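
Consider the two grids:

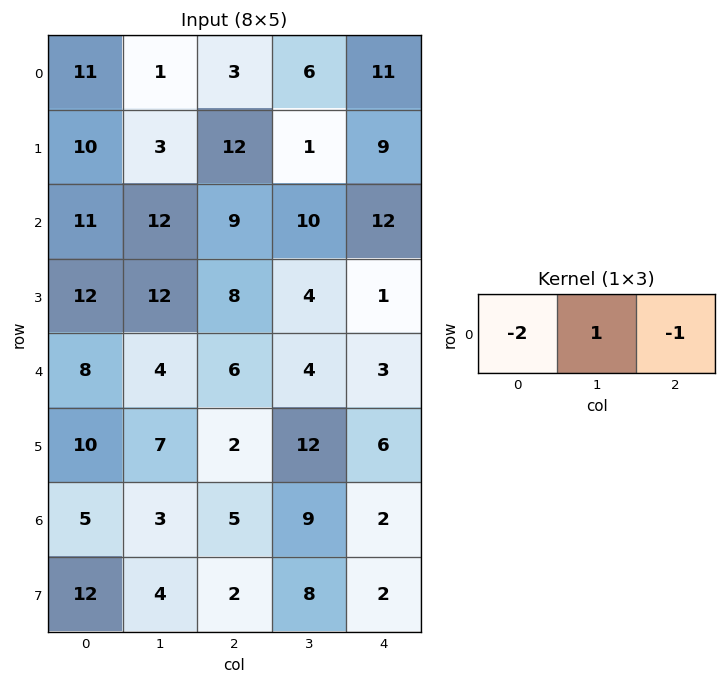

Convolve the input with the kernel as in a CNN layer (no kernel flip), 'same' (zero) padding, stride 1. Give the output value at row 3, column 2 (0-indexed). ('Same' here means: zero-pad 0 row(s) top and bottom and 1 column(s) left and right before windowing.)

The receptive field on the zero-padded input at this output position is [12 8 4]. Elementwise product with the kernel and sum: 12·-2 + 8·1 + 4·-1.

-20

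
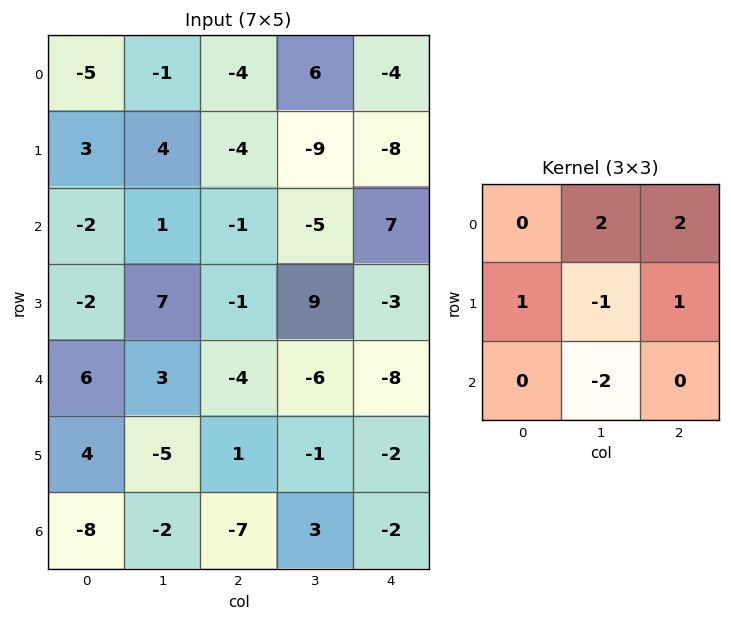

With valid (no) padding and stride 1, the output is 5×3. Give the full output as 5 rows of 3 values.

Output[0,0]: The receptive field on the input at this output position is [-5 -1 -4 / 3 4 -4 / -2 1 -1]. Elementwise product with the kernel and sum: -1·2 + -4·2 + 3·1 + 4·-1 + -4·1 + 1·-2.

-17 5 11
-18 -27 -41
-16 13 3
21 15 8
12 -13 -34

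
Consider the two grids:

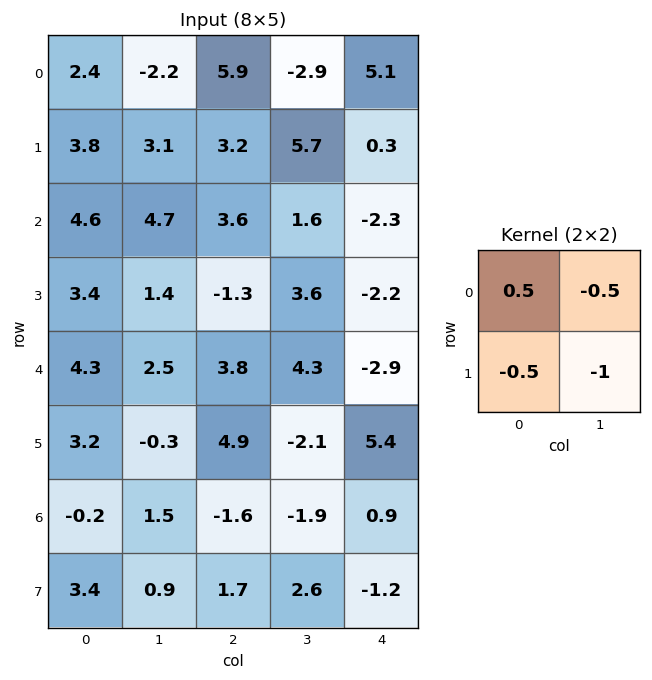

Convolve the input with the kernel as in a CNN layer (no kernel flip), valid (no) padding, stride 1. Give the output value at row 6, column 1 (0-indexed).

-0.6

The receptive field on the input at this output position is [1.5 -1.6 / 0.9 1.7]. Elementwise product with the kernel and sum: 1.5·0.5 + -1.6·-0.5 + 0.9·-0.5 + 1.7·-1.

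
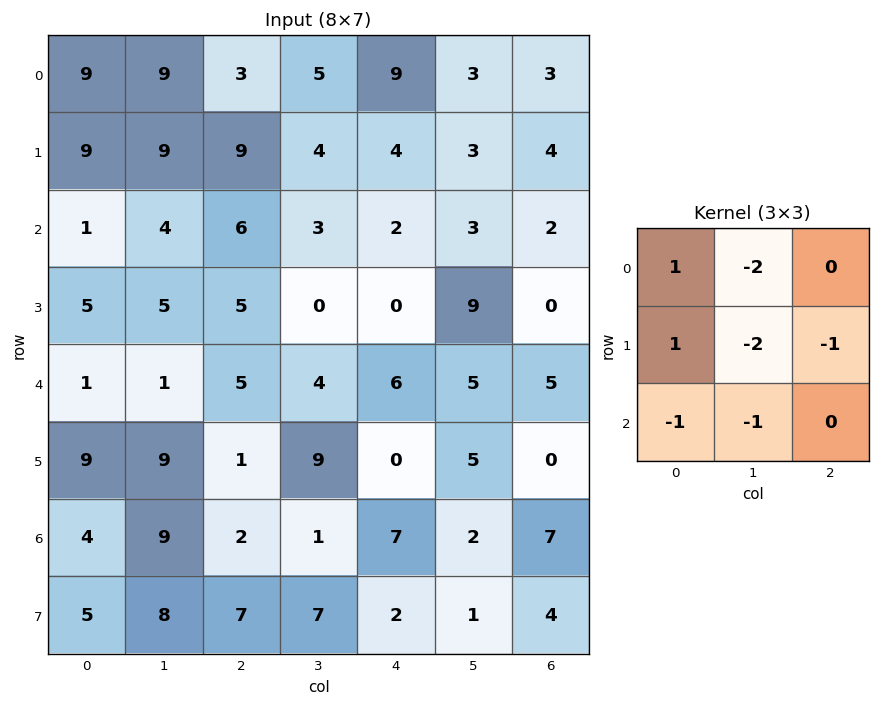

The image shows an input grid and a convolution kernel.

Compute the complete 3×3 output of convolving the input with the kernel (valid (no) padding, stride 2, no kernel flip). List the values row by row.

Output[0,0]: The receptive field on the input at this output position is [9 9 3 / 9 9 9 / 1 4 6]. Elementwise product with the kernel and sum: 9·1 + 9·-2 + 9·1 + 9·-2 + 9·-1 + 1·-1 + 4·-1.

-32 -19 -8
-19 -4 -33
-24 -23 -23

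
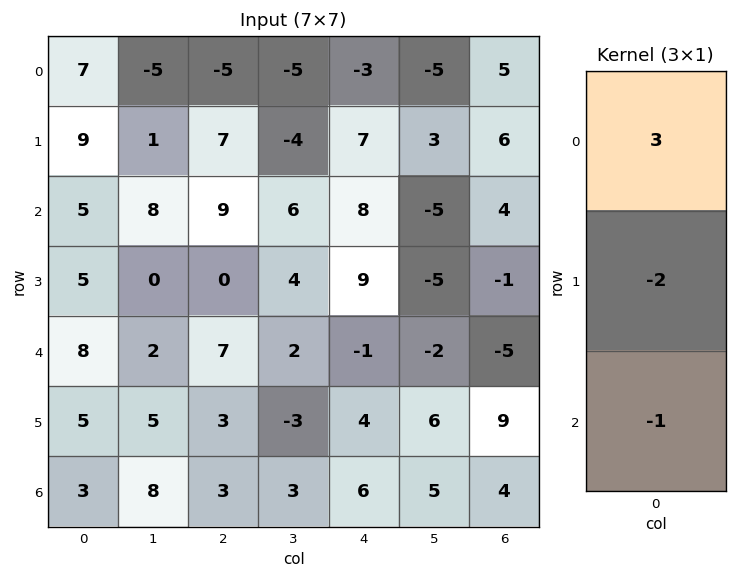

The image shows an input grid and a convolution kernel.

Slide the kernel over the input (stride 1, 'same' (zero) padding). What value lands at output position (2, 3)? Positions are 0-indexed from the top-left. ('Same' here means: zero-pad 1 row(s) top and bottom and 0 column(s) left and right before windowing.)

The receptive field on the zero-padded input at this output position is [-4 / 6 / 4]. Elementwise product with the kernel and sum: -4·3 + 6·-2 + 4·-1.

-28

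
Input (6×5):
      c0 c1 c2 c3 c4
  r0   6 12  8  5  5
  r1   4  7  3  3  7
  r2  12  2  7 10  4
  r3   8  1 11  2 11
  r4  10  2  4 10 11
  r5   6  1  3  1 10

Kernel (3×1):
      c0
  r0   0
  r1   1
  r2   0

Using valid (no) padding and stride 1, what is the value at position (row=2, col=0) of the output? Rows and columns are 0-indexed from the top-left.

8

The receptive field on the input at this output position is [12 / 8 / 10]. Elementwise product with the kernel and sum: 8·1.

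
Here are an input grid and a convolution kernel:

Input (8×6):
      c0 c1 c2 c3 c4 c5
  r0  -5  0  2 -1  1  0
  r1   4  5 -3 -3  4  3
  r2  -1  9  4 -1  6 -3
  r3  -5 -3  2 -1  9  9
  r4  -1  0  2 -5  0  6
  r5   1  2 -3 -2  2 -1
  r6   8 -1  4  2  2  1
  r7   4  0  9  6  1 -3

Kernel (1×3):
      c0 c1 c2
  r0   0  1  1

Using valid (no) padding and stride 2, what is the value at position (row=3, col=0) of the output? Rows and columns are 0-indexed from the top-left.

3

The receptive field on the input at this output position is [8 -1 4]. Elementwise product with the kernel and sum: -1·1 + 4·1.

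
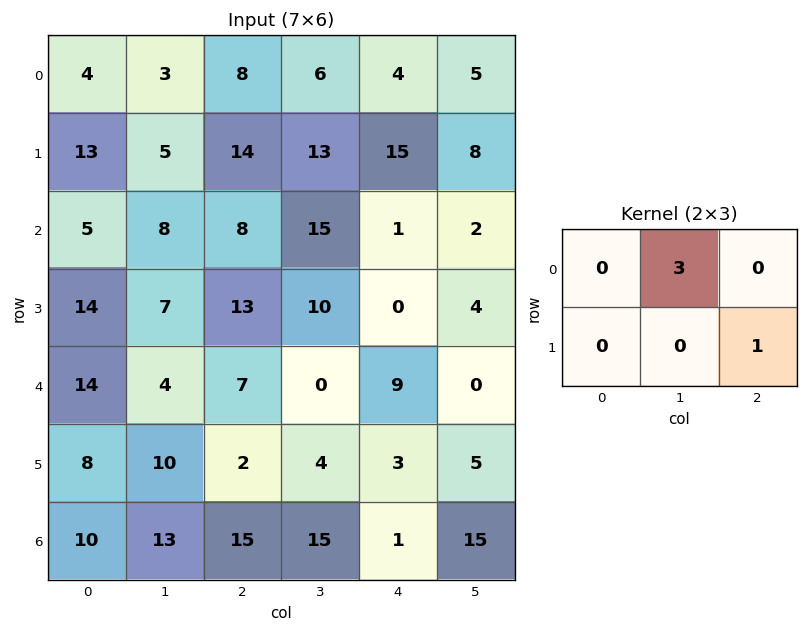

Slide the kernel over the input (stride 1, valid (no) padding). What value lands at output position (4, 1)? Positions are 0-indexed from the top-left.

The receptive field on the input at this output position is [4 7 0 / 10 2 4]. Elementwise product with the kernel and sum: 7·3 + 4·1.

25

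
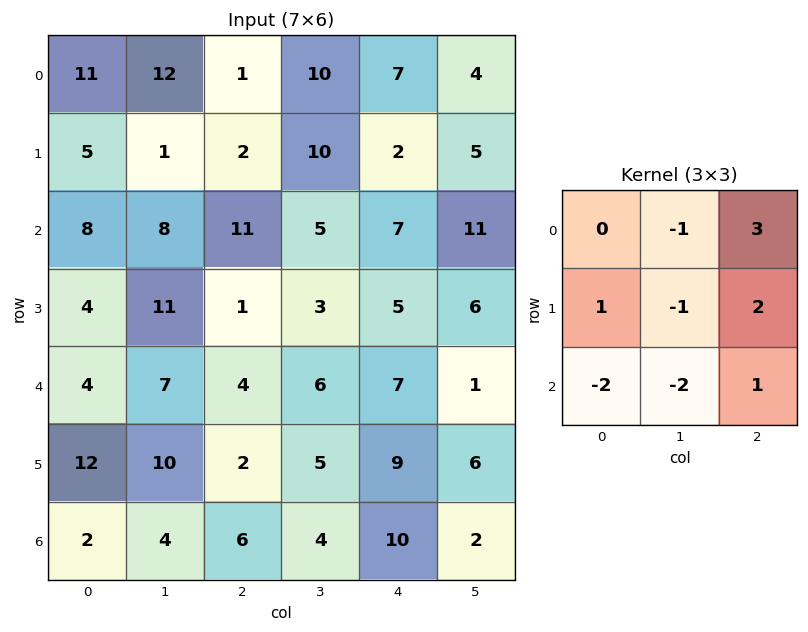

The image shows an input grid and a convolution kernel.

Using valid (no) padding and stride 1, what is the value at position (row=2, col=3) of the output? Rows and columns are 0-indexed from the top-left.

11

The receptive field on the input at this output position is [5 7 11 / 3 5 6 / 6 7 1]. Elementwise product with the kernel and sum: 7·-1 + 11·3 + 3·1 + 5·-1 + 6·2 + 6·-2 + 7·-2 + 1·1.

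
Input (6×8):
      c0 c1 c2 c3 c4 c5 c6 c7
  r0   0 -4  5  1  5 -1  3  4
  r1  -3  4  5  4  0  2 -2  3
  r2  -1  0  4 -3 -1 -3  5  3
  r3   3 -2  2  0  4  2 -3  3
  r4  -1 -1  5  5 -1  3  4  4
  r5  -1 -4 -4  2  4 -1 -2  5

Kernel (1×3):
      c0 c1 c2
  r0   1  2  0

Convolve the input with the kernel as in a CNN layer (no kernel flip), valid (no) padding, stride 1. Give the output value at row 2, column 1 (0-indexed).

The receptive field on the input at this output position is [0 4 -3]. Elementwise product with the kernel and sum: 0·1 + 4·2.

8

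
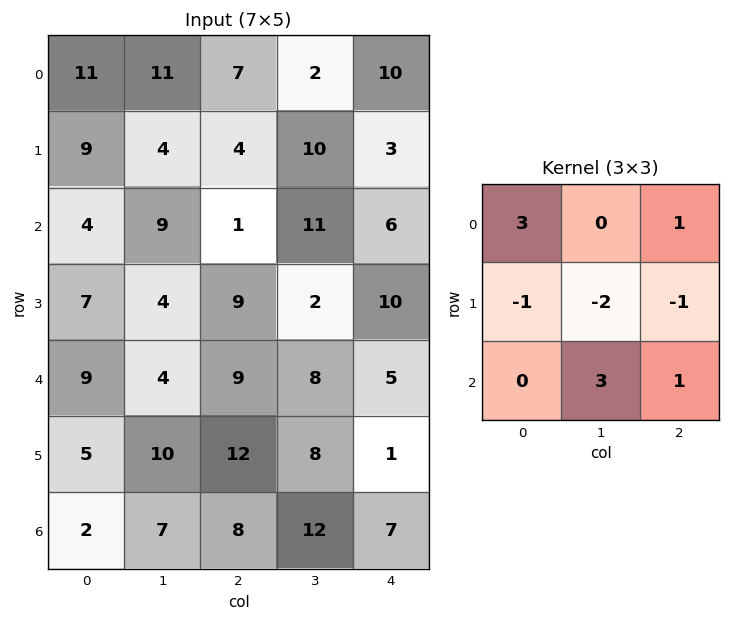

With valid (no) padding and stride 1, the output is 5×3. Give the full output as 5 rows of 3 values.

Output[0,0]: The receptive field on the input at this output position is [11 11 7 / 9 4 4 / 4 9 1]. Elementwise product with the kernel and sum: 11·3 + 7·1 + 9·-1 + 4·-2 + 4·-1 + 9·3 + 1·1.
Output[0,1]: The receptive field on the input at this output position is [11 7 2 / 4 4 10 / 9 1 11]. Elementwise product with the kernel and sum: 11·3 + 2·1 + 4·-1 + 4·-2 + 10·-1 + 1·3 + 11·1.

47 27 43
29 29 2
10 49 15
46 28 32
28 14 46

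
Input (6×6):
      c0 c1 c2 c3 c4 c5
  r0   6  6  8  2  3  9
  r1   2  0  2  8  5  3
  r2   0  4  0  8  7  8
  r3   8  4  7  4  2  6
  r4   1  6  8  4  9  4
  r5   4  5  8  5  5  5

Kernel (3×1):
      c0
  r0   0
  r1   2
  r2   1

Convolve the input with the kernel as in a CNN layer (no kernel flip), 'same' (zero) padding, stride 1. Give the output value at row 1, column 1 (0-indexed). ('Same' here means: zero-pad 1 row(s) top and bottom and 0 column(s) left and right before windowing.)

The receptive field on the zero-padded input at this output position is [6 / 0 / 4]. Elementwise product with the kernel and sum: 0·2 + 4·1.

4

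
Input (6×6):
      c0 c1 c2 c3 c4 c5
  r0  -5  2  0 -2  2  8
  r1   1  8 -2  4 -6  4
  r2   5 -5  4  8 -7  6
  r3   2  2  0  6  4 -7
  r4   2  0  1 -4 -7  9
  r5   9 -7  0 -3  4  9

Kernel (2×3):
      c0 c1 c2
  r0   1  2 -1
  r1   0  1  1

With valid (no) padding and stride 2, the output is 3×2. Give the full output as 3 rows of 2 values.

5 -8
-7 37
-6 1

Output[0,0]: The receptive field on the input at this output position is [-5 2 0 / 1 8 -2]. Elementwise product with the kernel and sum: -5·1 + 2·2 + 0·-1 + 8·1 + -2·1.
Output[0,1]: The receptive field on the input at this output position is [0 -2 2 / -2 4 -6]. Elementwise product with the kernel and sum: 0·1 + -2·2 + 2·-1 + 4·1 + -6·1.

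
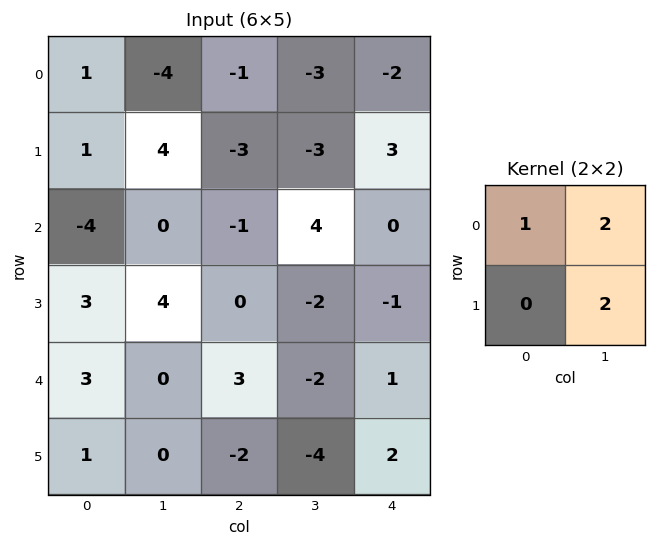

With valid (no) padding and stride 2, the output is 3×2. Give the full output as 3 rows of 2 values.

1 -13
4 3
3 -9

Output[0,0]: The receptive field on the input at this output position is [1 -4 / 1 4]. Elementwise product with the kernel and sum: 1·1 + -4·2 + 4·2.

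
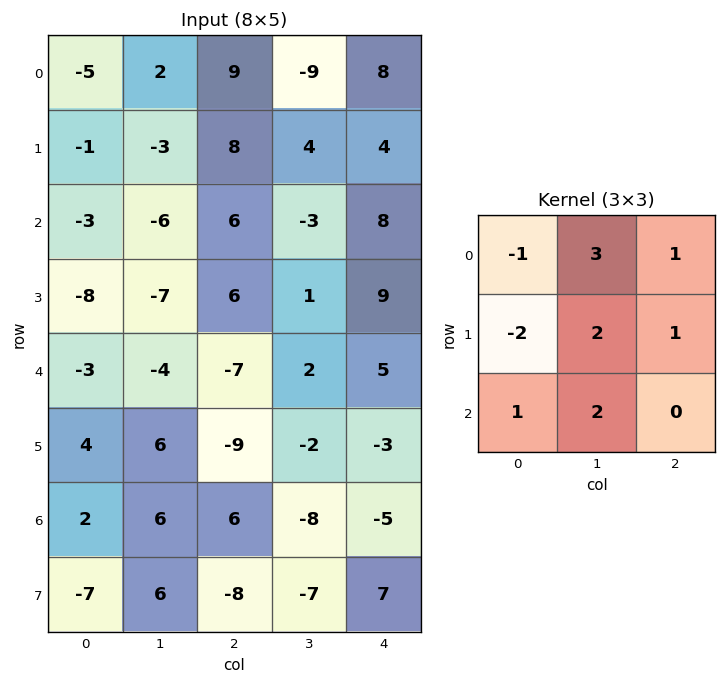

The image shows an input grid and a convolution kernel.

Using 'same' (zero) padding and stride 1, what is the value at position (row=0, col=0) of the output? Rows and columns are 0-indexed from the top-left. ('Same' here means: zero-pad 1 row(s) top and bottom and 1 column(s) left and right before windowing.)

-10

The receptive field on the zero-padded input at this output position is [0 0 0 / 0 -5 2 / 0 -1 -3]. Elementwise product with the kernel and sum: 0·-1 + 0·3 + 0·1 + 0·-2 + -5·2 + 2·1 + 0·1 + -1·2.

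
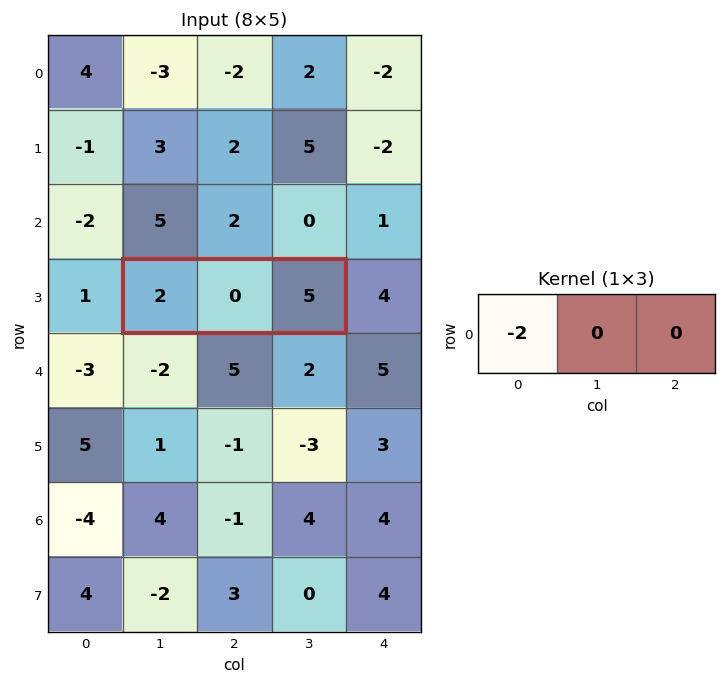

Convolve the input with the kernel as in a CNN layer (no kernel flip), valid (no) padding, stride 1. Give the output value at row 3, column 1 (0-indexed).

The receptive field on the input at this output position is [2 0 5]. Elementwise product with the kernel and sum: 2·-2.

-4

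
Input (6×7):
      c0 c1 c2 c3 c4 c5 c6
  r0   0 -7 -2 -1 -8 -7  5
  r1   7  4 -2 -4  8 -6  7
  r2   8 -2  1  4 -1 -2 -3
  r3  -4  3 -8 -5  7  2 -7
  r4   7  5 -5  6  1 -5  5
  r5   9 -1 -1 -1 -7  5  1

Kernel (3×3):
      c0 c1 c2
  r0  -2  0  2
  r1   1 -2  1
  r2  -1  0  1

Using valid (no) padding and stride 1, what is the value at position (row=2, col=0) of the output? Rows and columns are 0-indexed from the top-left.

The receptive field on the input at this output position is [8 -2 1 / -4 3 -8 / 7 5 -5]. Elementwise product with the kernel and sum: 8·-2 + 1·2 + -4·1 + 3·-2 + -8·1 + 7·-1 + -5·1.

-44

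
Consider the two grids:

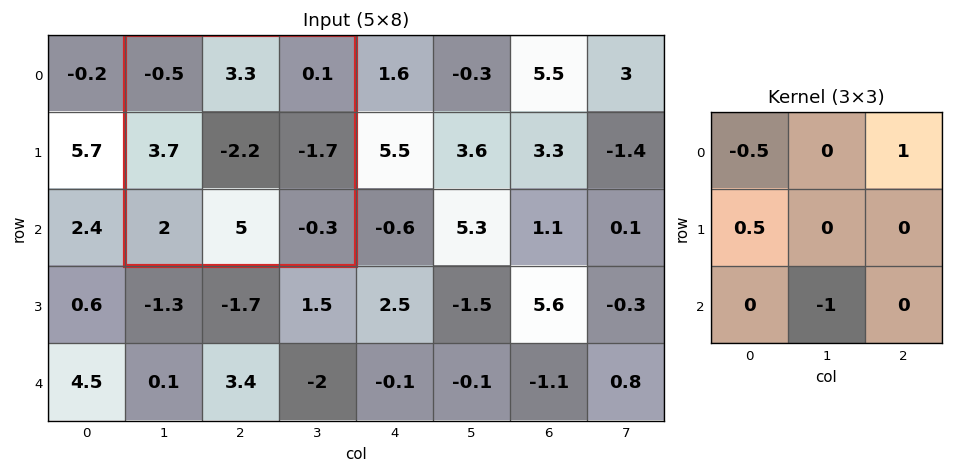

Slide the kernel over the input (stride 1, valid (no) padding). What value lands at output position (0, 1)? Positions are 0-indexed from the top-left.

-2.8

The receptive field on the input at this output position is [-0.5 3.3 0.1 / 3.7 -2.2 -1.7 / 2 5 -0.3]. Elementwise product with the kernel and sum: -0.5·-0.5 + 0.1·1 + 3.7·0.5 + 5·-1.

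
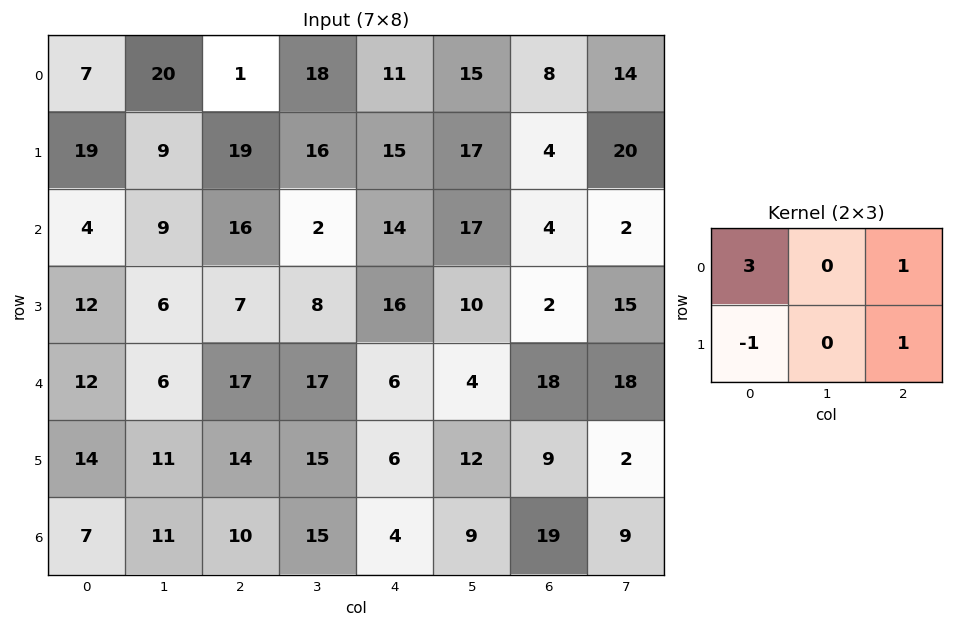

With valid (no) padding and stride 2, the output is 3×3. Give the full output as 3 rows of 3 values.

22 10 30
23 71 32
53 49 39

Output[0,0]: The receptive field on the input at this output position is [7 20 1 / 19 9 19]. Elementwise product with the kernel and sum: 7·3 + 1·1 + 19·-1 + 19·1.
Output[0,1]: The receptive field on the input at this output position is [1 18 11 / 19 16 15]. Elementwise product with the kernel and sum: 1·3 + 11·1 + 19·-1 + 15·1.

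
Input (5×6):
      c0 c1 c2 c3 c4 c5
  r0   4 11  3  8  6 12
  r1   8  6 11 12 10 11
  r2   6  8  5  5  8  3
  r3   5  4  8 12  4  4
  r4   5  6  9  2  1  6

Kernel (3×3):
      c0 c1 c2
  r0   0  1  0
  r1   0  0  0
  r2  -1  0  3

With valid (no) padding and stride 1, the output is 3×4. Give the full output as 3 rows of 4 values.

Output[0,0]: The receptive field on the input at this output position is [4 11 3 / 8 6 11 / 6 8 5]. Elementwise product with the kernel and sum: 11·1 + 6·-1 + 5·3.
Output[0,1]: The receptive field on the input at this output position is [11 3 8 / 6 11 12 / 8 5 5]. Elementwise product with the kernel and sum: 3·1 + 8·-1 + 5·3.

20 10 27 10
25 43 16 10
30 5 -1 24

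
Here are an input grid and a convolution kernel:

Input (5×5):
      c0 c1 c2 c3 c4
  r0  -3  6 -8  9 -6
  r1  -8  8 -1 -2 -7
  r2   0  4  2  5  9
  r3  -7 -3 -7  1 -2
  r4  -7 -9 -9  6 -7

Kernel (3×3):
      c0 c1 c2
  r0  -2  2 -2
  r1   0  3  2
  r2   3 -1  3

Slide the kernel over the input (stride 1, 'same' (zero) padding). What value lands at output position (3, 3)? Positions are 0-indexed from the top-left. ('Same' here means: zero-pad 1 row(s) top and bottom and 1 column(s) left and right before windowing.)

-67

The receptive field on the zero-padded input at this output position is [2 5 9 / -7 1 -2 / -9 6 -7]. Elementwise product with the kernel and sum: 2·-2 + 5·2 + 9·-2 + 1·3 + -2·2 + -9·3 + 6·-1 + -7·3.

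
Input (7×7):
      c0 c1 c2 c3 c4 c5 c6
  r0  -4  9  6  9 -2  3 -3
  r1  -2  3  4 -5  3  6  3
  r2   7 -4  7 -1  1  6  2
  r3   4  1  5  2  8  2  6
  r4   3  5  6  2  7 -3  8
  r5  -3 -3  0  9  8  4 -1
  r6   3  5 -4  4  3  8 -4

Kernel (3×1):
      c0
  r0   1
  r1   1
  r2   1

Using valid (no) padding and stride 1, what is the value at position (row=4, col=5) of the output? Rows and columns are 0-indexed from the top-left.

9

The receptive field on the input at this output position is [-3 / 4 / 8]. Elementwise product with the kernel and sum: -3·1 + 4·1 + 8·1.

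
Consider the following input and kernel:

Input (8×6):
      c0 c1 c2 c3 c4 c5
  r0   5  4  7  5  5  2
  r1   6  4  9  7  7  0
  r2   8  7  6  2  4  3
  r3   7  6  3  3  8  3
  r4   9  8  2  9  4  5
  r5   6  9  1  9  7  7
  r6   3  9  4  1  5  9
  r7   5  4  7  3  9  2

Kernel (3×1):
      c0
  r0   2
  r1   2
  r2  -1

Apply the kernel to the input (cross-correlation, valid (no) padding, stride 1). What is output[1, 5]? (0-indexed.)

The receptive field on the input at this output position is [0 / 3 / 3]. Elementwise product with the kernel and sum: 0·2 + 3·2 + 3·-1.

3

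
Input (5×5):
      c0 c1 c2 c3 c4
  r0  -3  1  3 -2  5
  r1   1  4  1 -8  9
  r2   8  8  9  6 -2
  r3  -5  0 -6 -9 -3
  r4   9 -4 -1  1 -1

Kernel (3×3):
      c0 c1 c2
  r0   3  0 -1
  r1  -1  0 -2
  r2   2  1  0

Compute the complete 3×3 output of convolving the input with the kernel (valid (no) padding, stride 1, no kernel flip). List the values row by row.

Output[0,0]: The receptive field on the input at this output position is [-3 1 3 / 1 4 1 / 8 8 9]. Elementwise product with the kernel and sum: -3·3 + 3·-1 + 1·-1 + 1·-2 + 8·2 + 8·1.

9 42 9
-34 -6 -32
46 27 40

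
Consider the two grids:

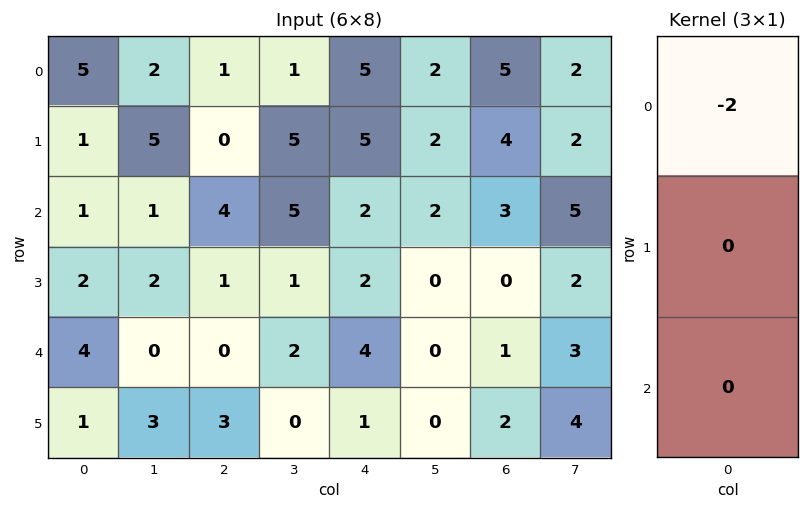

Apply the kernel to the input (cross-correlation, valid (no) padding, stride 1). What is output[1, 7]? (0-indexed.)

-4

The receptive field on the input at this output position is [2 / 5 / 2]. Elementwise product with the kernel and sum: 2·-2.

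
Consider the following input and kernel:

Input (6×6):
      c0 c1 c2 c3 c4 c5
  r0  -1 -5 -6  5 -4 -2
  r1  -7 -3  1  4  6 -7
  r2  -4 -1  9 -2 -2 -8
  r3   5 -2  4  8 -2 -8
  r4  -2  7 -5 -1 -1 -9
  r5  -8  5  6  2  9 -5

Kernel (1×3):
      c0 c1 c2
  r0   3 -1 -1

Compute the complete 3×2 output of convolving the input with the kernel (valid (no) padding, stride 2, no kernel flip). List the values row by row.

Output[0,0]: The receptive field on the input at this output position is [-1 -5 -6]. Elementwise product with the kernel and sum: -1·3 + -5·-1 + -6·-1.

8 -19
-20 31
-8 -13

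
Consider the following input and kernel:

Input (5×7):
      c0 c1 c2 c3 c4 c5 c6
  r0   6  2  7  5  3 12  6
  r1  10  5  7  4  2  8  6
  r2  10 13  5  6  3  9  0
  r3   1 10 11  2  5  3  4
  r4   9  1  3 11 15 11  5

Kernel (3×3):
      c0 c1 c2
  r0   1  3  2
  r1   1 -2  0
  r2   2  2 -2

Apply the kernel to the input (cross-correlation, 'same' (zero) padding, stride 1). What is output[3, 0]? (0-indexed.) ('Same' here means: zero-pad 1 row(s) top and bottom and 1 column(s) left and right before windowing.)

The receptive field on the zero-padded input at this output position is [0 10 13 / 0 1 10 / 0 9 1]. Elementwise product with the kernel and sum: 0·1 + 10·3 + 13·2 + 0·1 + 1·-2 + 0·2 + 9·2 + 1·-2.

70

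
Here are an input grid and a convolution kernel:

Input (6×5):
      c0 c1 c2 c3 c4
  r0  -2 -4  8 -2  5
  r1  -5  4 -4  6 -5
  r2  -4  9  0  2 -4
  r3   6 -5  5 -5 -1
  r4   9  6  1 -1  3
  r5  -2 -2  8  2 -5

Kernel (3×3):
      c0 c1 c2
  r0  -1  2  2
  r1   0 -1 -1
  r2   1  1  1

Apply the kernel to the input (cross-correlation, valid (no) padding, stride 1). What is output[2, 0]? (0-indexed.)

The receptive field on the input at this output position is [-4 9 0 / 6 -5 5 / 9 6 1]. Elementwise product with the kernel and sum: -4·-1 + 9·2 + 0·2 + -5·-1 + 5·-1 + 9·1 + 6·1 + 1·1.

38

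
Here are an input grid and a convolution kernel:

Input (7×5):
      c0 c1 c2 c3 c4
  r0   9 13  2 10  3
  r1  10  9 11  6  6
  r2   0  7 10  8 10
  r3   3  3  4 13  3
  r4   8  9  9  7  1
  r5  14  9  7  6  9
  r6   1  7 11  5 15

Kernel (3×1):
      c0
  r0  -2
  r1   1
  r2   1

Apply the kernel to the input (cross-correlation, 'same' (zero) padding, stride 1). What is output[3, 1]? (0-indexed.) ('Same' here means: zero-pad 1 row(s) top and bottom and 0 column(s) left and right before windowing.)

-2

The receptive field on the zero-padded input at this output position is [7 / 3 / 9]. Elementwise product with the kernel and sum: 7·-2 + 3·1 + 9·1.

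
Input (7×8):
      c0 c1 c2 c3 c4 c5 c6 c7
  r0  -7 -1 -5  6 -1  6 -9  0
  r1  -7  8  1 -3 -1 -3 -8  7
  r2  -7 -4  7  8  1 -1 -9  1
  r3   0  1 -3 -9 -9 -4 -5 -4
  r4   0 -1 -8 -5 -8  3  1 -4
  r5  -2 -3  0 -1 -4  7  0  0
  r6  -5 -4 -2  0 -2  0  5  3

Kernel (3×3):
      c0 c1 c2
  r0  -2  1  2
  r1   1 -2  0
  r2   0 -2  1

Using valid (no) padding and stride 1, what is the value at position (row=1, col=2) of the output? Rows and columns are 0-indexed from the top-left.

-7

The receptive field on the input at this output position is [1 -3 -1 / 7 8 1 / -3 -9 -9]. Elementwise product with the kernel and sum: 1·-2 + -3·1 + -1·2 + 7·1 + 8·-2 + -9·-2 + -9·1.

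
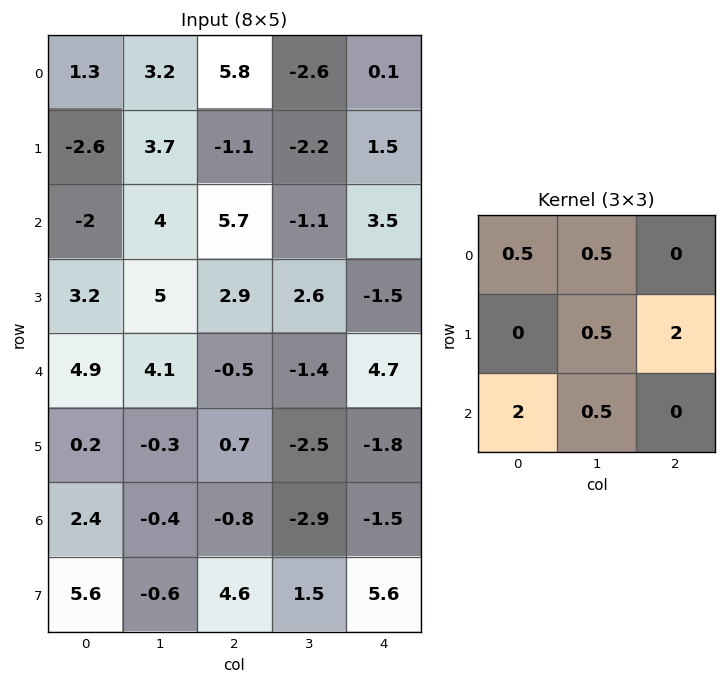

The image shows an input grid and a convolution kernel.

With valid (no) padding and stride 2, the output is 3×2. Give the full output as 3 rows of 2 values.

-0.1 14.35
21.15 -1.1
10.35 -8.85

Output[0,0]: The receptive field on the input at this output position is [1.3 3.2 5.8 / -2.6 3.7 -1.1 / -2 4 5.7]. Elementwise product with the kernel and sum: 1.3·0.5 + 3.2·0.5 + 3.7·0.5 + -1.1·2 + -2·2 + 4·0.5.
Output[0,1]: The receptive field on the input at this output position is [5.8 -2.6 0.1 / -1.1 -2.2 1.5 / 5.7 -1.1 3.5]. Elementwise product with the kernel and sum: 5.8·0.5 + -2.6·0.5 + -2.2·0.5 + 1.5·2 + 5.7·2 + -1.1·0.5.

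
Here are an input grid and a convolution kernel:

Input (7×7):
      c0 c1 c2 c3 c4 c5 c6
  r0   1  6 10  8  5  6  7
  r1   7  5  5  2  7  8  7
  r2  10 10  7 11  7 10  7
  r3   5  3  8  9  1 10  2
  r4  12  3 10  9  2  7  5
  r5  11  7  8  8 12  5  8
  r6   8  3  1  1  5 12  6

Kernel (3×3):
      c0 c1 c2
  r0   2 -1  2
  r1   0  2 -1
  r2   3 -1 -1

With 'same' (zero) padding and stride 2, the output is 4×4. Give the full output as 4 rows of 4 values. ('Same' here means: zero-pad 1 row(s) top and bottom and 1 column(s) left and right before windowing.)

-16 20 -5 31
5 4 33 51
4 32 41 35
16 23 12 14

Output[0,0]: The receptive field on the zero-padded input at this output position is [0 0 0 / 0 1 6 / 0 7 5]. Elementwise product with the kernel and sum: 0·2 + 0·-1 + 0·2 + 1·2 + 6·-1 + 0·3 + 7·-1 + 5·-1.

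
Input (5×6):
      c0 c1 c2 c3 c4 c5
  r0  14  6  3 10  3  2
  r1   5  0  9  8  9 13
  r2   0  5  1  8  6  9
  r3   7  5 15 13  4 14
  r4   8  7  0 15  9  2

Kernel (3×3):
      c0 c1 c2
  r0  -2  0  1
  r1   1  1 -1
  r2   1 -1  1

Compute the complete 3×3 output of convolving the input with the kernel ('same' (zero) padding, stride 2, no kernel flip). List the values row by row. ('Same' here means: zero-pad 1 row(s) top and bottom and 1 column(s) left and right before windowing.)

3 -2 23
-7 9 25
6 -5 10

Output[0,0]: The receptive field on the zero-padded input at this output position is [0 0 0 / 0 14 6 / 0 5 0]. Elementwise product with the kernel and sum: 0·-2 + 0·1 + 0·1 + 14·1 + 6·-1 + 0·1 + 5·-1 + 0·1.
Output[0,1]: The receptive field on the zero-padded input at this output position is [0 0 0 / 6 3 10 / 0 9 8]. Elementwise product with the kernel and sum: 0·-2 + 0·1 + 6·1 + 3·1 + 10·-1 + 0·1 + 9·-1 + 8·1.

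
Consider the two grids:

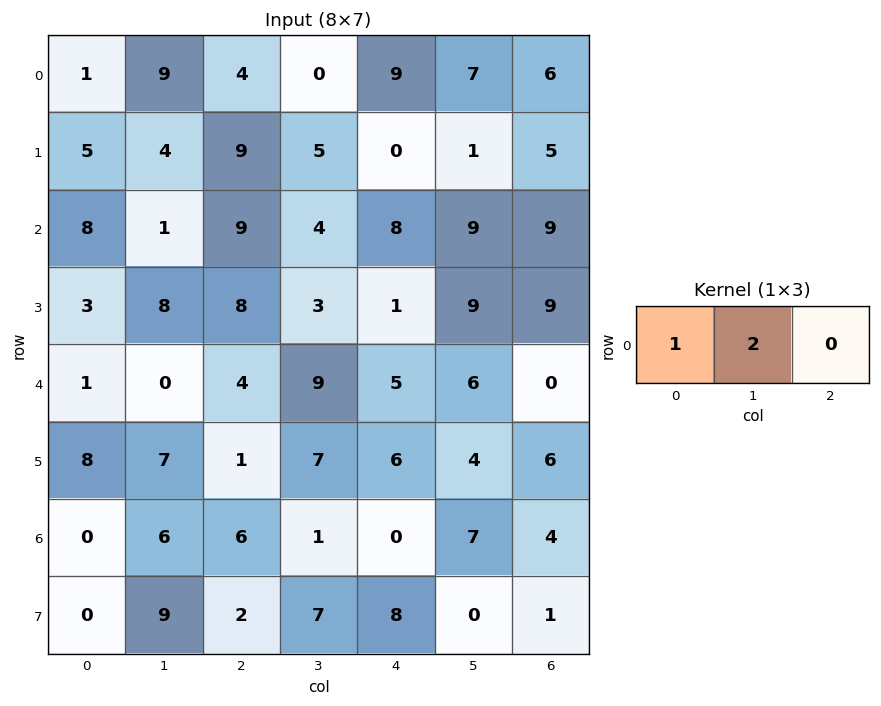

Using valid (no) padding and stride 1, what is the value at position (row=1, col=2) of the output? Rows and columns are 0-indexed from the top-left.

The receptive field on the input at this output position is [9 5 0]. Elementwise product with the kernel and sum: 9·1 + 5·2.

19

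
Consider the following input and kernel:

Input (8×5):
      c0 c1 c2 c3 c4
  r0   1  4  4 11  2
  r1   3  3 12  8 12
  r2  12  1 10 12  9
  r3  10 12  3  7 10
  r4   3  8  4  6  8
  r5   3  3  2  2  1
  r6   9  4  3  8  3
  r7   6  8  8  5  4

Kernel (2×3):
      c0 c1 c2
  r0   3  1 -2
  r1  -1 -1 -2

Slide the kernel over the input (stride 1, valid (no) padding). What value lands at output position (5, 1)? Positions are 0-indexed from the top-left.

The receptive field on the input at this output position is [3 2 2 / 4 3 8]. Elementwise product with the kernel and sum: 3·3 + 2·1 + 2·-2 + 4·-1 + 3·-1 + 8·-2.

-16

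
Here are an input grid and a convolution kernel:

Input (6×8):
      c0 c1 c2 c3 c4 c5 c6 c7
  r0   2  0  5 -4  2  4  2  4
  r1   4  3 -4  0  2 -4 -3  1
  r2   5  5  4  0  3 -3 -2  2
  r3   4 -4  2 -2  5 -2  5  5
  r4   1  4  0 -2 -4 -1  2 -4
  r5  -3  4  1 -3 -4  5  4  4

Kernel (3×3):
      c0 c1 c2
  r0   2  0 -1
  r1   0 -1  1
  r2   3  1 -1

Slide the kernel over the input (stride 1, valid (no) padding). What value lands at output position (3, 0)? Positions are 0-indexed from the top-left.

The receptive field on the input at this output position is [4 -4 2 / 1 4 0 / -3 4 1]. Elementwise product with the kernel and sum: 4·2 + 2·-1 + 4·-1 + 0·1 + -3·3 + 4·1 + 1·-1.

-4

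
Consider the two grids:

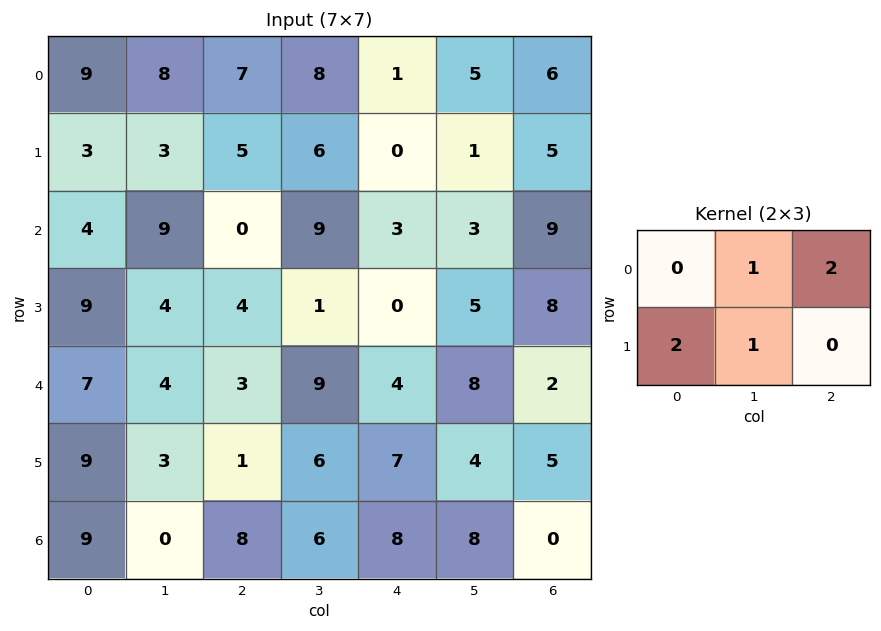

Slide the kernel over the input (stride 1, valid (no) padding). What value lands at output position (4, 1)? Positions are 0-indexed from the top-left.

28

The receptive field on the input at this output position is [4 3 9 / 3 1 6]. Elementwise product with the kernel and sum: 3·1 + 9·2 + 3·2 + 1·1.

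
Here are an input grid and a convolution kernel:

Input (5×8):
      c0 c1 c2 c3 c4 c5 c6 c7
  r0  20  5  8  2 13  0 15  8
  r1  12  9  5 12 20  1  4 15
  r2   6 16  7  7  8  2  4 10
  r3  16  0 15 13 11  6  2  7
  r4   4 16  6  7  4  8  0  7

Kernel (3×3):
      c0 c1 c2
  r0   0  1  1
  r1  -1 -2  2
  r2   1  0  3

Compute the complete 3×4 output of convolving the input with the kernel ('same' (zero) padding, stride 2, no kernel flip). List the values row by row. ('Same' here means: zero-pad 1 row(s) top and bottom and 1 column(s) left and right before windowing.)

Output[0,0]: The receptive field on the zero-padded input at this output position is [0 0 0 / 0 20 5 / 0 12 9]. Elementwise product with the kernel and sum: 0·1 + 0·1 + 0·-1 + 20·-2 + 5·2 + 0·1 + 9·3.

-3 28 -13 32
41 40 33 56
40 14 18 15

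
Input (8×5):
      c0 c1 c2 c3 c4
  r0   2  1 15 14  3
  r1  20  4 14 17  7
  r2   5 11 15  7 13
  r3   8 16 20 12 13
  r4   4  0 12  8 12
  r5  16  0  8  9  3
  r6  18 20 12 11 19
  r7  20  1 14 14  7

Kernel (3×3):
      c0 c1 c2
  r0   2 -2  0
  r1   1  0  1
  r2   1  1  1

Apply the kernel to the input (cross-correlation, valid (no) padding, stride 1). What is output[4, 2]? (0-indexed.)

61

The receptive field on the input at this output position is [12 8 12 / 8 9 3 / 12 11 19]. Elementwise product with the kernel and sum: 12·2 + 8·-2 + 8·1 + 3·1 + 12·1 + 11·1 + 19·1.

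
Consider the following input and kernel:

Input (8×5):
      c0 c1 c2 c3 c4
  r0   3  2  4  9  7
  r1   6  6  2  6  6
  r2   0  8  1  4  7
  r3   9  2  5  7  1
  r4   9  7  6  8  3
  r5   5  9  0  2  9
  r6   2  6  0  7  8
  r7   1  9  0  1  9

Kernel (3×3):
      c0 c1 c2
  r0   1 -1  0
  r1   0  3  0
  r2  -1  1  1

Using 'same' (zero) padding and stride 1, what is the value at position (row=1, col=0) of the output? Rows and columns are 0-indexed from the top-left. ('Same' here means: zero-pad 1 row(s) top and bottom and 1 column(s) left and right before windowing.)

The receptive field on the zero-padded input at this output position is [0 3 2 / 0 6 6 / 0 0 8]. Elementwise product with the kernel and sum: 0·1 + 3·-1 + 6·3 + 0·-1 + 0·1 + 8·1.

23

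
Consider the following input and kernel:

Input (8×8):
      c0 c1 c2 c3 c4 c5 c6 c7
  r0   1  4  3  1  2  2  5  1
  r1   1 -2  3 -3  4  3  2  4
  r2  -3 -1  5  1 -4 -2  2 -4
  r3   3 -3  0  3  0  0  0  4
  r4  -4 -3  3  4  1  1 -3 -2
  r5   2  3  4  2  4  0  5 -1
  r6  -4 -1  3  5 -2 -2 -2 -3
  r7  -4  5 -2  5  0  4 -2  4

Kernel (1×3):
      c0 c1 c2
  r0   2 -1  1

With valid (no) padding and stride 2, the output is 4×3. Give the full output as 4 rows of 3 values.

Output[0,0]: The receptive field on the input at this output position is [1 4 3]. Elementwise product with the kernel and sum: 1·2 + 4·-1 + 3·1.

1 7 7
0 5 -4
-2 3 -2
-4 -1 -4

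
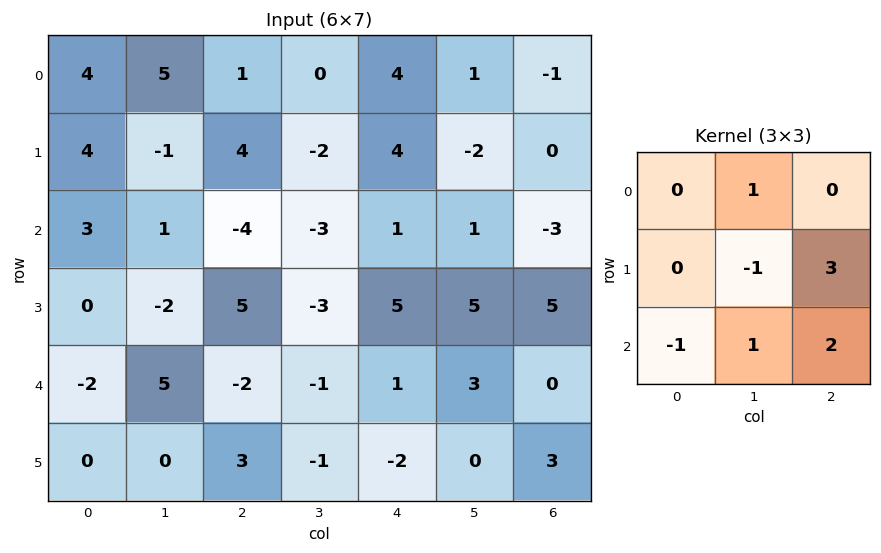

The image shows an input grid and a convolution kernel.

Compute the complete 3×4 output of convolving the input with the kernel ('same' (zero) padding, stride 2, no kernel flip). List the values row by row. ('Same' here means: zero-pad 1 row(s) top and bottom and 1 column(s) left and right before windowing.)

Output[0,0]: The receptive field on the zero-padded input at this output position is [0 0 0 / 0 4 5 / 0 4 -1]. Elementwise product with the kernel and sum: 0·1 + 4·-1 + 5·3 + 0·-1 + 4·1 + -1·2.

13 0 1 3
0 0 24 3
17 5 12 8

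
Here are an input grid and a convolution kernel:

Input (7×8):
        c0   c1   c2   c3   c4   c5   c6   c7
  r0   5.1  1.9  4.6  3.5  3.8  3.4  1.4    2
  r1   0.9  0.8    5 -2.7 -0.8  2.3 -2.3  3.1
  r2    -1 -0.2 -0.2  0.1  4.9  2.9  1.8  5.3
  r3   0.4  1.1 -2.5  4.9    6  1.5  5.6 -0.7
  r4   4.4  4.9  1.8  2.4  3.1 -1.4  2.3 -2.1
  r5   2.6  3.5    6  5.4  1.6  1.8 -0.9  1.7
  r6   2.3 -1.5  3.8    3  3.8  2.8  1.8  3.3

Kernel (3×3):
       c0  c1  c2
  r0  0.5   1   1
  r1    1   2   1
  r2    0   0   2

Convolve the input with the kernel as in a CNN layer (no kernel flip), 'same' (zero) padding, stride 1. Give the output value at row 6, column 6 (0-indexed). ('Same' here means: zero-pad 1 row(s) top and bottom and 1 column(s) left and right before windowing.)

The receptive field on the zero-padded input at this output position is [1.8 -0.9 1.7 / 2.8 1.8 3.3 / 0 0 0]. Elementwise product with the kernel and sum: 1.8·0.5 + -0.9·1 + 1.7·1 + 2.8·1 + 1.8·2 + 3.3·1 + 0·2.

11.4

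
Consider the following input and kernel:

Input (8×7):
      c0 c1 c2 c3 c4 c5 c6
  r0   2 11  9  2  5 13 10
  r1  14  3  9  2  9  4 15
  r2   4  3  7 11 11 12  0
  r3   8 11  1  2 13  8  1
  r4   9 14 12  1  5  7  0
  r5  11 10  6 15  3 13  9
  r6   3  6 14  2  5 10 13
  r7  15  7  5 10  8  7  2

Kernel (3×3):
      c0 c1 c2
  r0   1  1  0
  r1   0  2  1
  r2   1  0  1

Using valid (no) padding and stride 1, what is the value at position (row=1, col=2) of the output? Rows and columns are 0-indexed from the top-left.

The receptive field on the input at this output position is [9 2 9 / 7 11 11 / 1 2 13]. Elementwise product with the kernel and sum: 9·1 + 2·1 + 11·2 + 11·1 + 1·1 + 13·1.

58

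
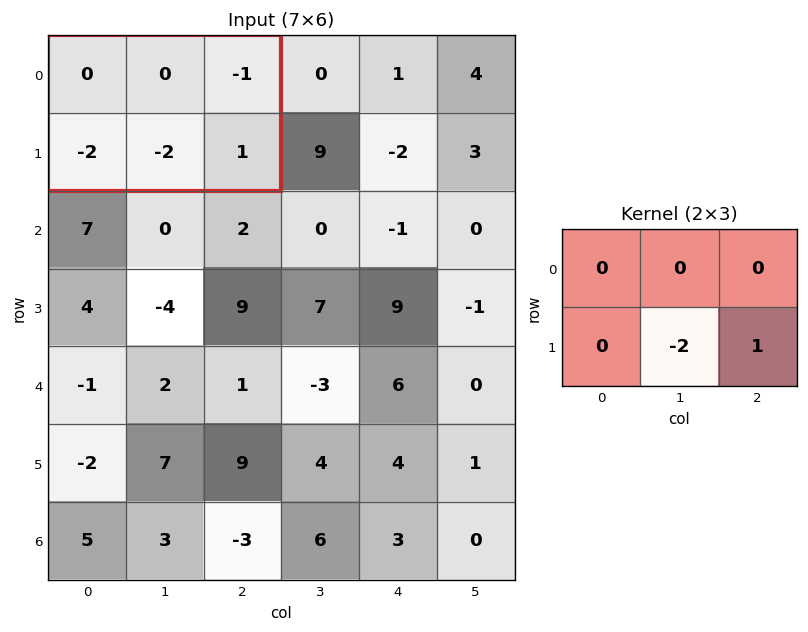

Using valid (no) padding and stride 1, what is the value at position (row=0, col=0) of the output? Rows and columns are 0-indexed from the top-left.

The receptive field on the input at this output position is [0 0 -1 / -2 -2 1]. Elementwise product with the kernel and sum: -2·-2 + 1·1.

5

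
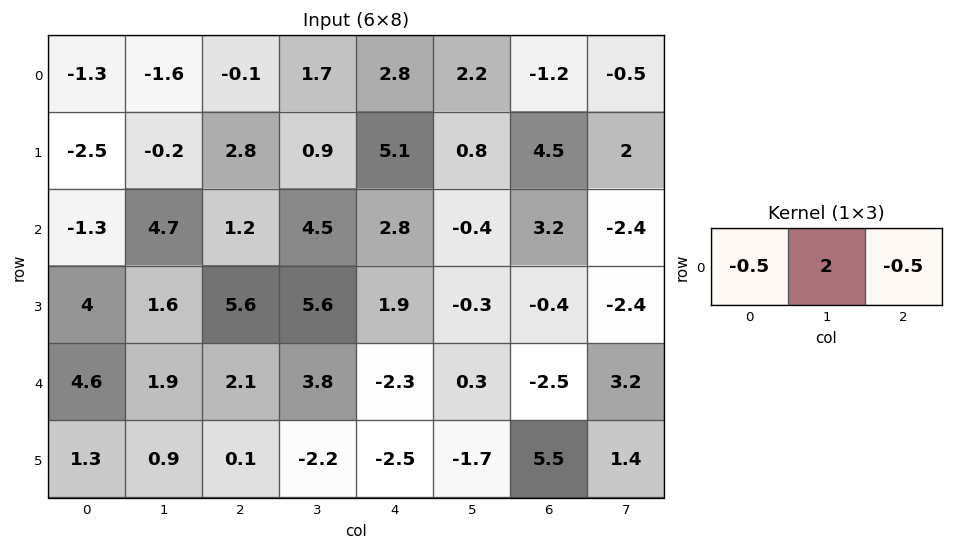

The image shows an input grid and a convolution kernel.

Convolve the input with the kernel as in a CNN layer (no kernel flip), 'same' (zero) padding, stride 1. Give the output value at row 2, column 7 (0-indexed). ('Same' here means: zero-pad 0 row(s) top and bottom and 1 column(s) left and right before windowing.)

The receptive field on the zero-padded input at this output position is [3.2 -2.4 0]. Elementwise product with the kernel and sum: 3.2·-0.5 + -2.4·2 + 0·-0.5.

-6.4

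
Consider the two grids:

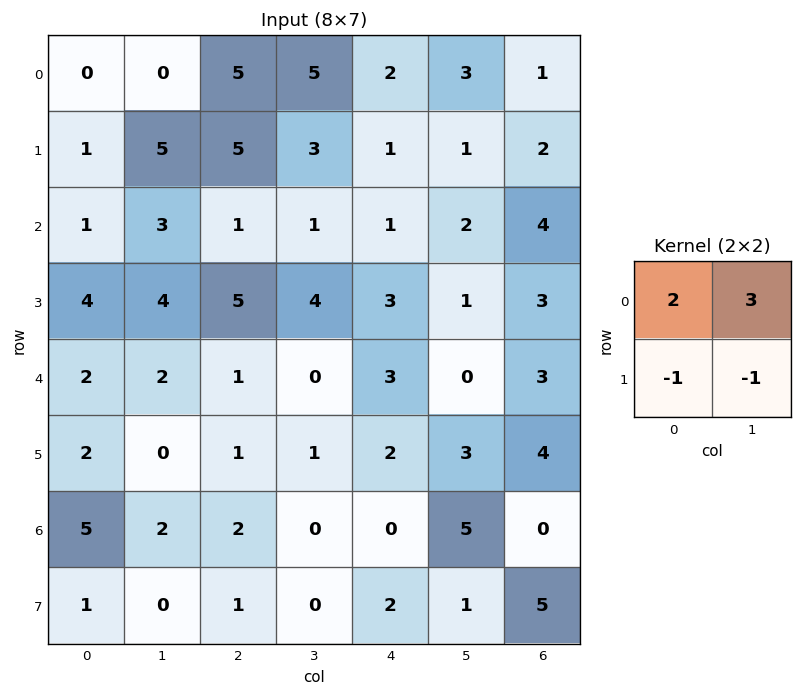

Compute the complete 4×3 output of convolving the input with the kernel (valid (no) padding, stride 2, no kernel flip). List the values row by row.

Output[0,0]: The receptive field on the input at this output position is [0 0 / 1 5]. Elementwise product with the kernel and sum: 0·2 + 0·3 + 1·-1 + 5·-1.

-6 17 11
3 -4 4
8 0 1
15 3 12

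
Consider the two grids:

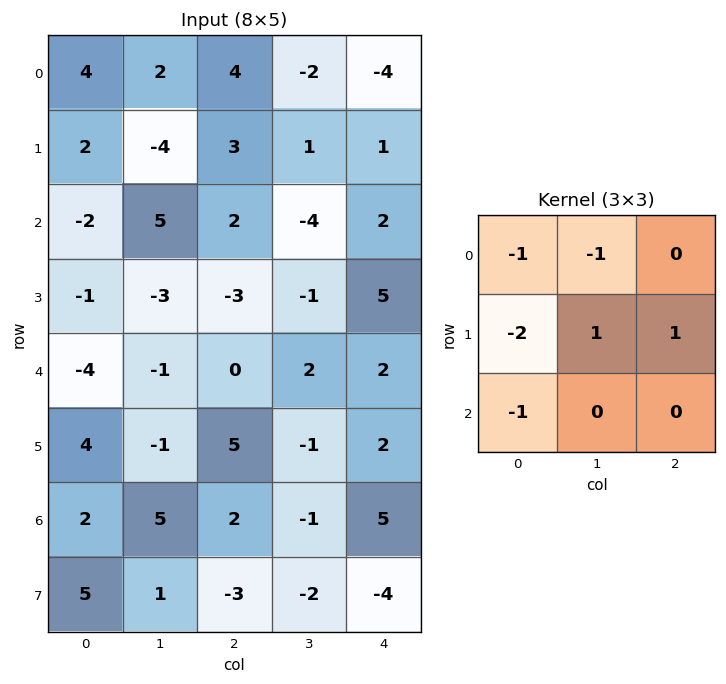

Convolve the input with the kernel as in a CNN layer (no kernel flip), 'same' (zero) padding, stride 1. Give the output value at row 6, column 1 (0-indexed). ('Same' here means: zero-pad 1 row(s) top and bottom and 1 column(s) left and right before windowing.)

-5

The receptive field on the zero-padded input at this output position is [4 -1 5 / 2 5 2 / 5 1 -3]. Elementwise product with the kernel and sum: 4·-1 + -1·-1 + 2·-2 + 5·1 + 2·1 + 5·-1.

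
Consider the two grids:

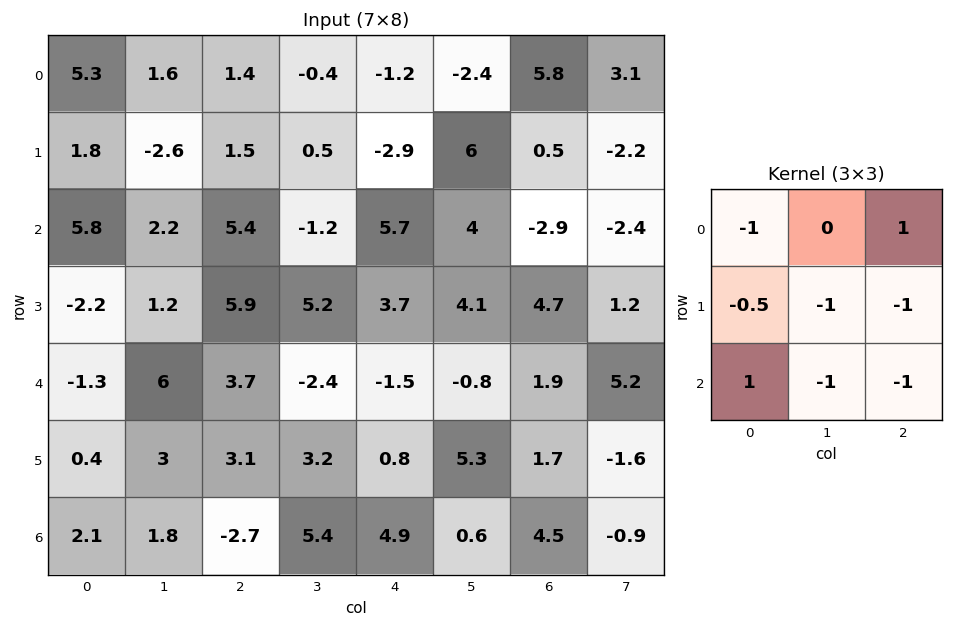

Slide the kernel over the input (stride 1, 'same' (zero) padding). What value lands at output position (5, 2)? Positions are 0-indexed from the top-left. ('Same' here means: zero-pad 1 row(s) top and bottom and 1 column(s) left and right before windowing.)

The receptive field on the zero-padded input at this output position is [6 3.7 -2.4 / 3 3.1 3.2 / 1.8 -2.7 5.4]. Elementwise product with the kernel and sum: 6·-1 + -2.4·1 + 3·-0.5 + 3.1·-1 + 3.2·-1 + 1.8·1 + -2.7·-1 + 5.4·-1.

-17.1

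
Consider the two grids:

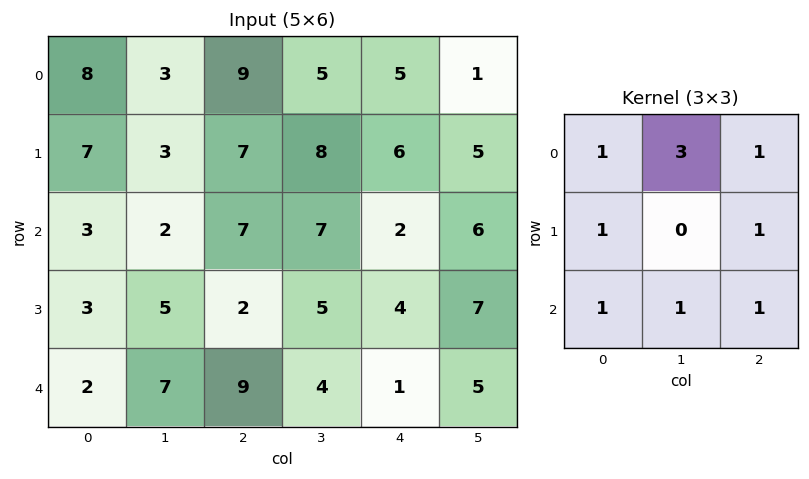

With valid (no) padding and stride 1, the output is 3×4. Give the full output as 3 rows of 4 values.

Output[0,0]: The receptive field on the input at this output position is [8 3 9 / 7 3 7 / 3 2 7]. Elementwise product with the kernel and sum: 8·1 + 3·3 + 9·1 + 7·1 + 7·1 + 3·1 + 2·1 + 7·1.

52 62 58 49
43 53 57 60
39 60 50 41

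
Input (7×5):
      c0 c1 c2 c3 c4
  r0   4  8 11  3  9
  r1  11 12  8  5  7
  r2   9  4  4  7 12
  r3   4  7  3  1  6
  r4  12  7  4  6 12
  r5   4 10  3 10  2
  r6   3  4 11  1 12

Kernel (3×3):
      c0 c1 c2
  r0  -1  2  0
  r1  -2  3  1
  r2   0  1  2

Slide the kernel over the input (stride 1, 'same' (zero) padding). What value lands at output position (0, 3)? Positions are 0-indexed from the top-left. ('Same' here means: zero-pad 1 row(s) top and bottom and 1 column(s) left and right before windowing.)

15

The receptive field on the zero-padded input at this output position is [0 0 0 / 11 3 9 / 8 5 7]. Elementwise product with the kernel and sum: 0·-1 + 0·2 + 11·-2 + 3·3 + 9·1 + 5·1 + 7·2.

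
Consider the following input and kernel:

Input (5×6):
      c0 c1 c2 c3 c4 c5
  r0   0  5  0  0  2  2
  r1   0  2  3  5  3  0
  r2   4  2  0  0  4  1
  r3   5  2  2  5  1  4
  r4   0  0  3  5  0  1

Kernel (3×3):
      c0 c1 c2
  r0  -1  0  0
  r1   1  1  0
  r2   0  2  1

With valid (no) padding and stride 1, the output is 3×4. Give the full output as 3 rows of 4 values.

Output[0,0]: The receptive field on the input at this output position is [0 5 0 / 0 2 3 / 4 2 0]. Elementwise product with the kernel and sum: 0·-1 + 0·1 + 2·1 + 2·2 + 0·1.
Output[0,1]: The receptive field on the input at this output position is [5 0 0 / 2 3 5 / 2 0 0]. Elementwise product with the kernel and sum: 5·-1 + 2·1 + 3·1 + 0·2 + 0·1.

6 0 12 17
12 9 8 5
6 13 17 7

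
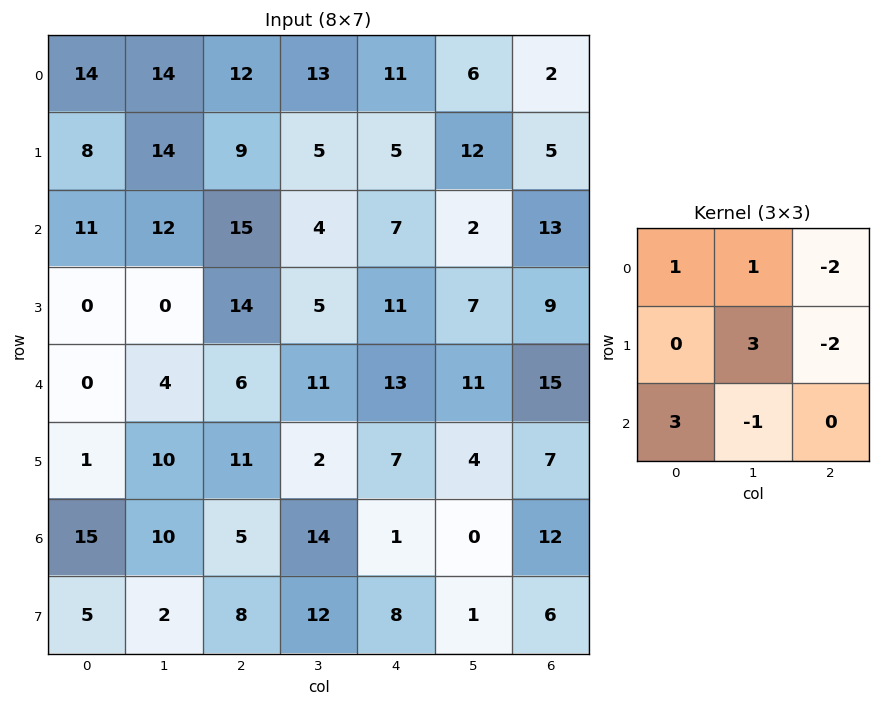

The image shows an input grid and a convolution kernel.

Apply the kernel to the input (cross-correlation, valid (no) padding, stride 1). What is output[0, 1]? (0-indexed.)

The receptive field on the input at this output position is [14 12 13 / 14 9 5 / 12 15 4]. Elementwise product with the kernel and sum: 14·1 + 12·1 + 13·-2 + 9·3 + 5·-2 + 12·3 + 15·-1.

38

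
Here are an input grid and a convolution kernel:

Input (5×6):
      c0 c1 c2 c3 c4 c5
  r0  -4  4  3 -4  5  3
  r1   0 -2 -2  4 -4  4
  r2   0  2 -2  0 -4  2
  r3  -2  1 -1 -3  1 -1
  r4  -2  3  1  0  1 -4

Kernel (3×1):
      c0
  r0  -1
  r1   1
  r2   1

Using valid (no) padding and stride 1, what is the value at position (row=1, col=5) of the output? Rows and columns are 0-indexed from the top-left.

-3

The receptive field on the input at this output position is [4 / 2 / -1]. Elementwise product with the kernel and sum: 4·-1 + 2·1 + -1·1.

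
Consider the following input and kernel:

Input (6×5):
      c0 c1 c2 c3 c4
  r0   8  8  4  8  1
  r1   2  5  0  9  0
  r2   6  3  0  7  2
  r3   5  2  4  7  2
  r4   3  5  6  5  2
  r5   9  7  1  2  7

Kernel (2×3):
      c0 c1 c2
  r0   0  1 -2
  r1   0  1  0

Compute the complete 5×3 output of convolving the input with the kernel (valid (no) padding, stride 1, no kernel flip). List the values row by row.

Output[0,0]: The receptive field on the input at this output position is [8 8 4 / 2 5 0]. Elementwise product with the kernel and sum: 8·1 + 4·-2 + 5·1.
Output[0,1]: The receptive field on the input at this output position is [8 4 8 / 5 0 9]. Elementwise product with the kernel and sum: 4·1 + 8·-2 + 0·1.

5 -12 15
8 -18 16
5 -10 10
-1 -4 8
0 -3 3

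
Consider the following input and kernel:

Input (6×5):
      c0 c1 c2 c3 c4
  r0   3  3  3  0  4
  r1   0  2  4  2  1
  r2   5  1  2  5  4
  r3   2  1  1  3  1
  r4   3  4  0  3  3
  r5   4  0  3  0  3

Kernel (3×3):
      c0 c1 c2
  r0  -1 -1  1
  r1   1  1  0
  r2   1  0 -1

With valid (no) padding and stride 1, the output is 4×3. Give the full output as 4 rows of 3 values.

Output[0,0]: The receptive field on the input at this output position is [3 3 3 / 0 2 4 / 5 1 2]. Elementwise product with the kernel and sum: 3·-1 + 3·-1 + 3·1 + 0·1 + 2·1 + 5·1 + 2·-1.

2 -4 5
9 -3 2
2 5 -2
6 5 0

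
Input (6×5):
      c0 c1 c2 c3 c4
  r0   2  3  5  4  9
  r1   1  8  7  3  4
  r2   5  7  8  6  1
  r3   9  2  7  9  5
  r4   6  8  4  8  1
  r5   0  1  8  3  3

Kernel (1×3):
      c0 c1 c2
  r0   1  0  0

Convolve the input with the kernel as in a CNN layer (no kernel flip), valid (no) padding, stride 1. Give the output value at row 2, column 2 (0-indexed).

8

The receptive field on the input at this output position is [8 6 1]. Elementwise product with the kernel and sum: 8·1.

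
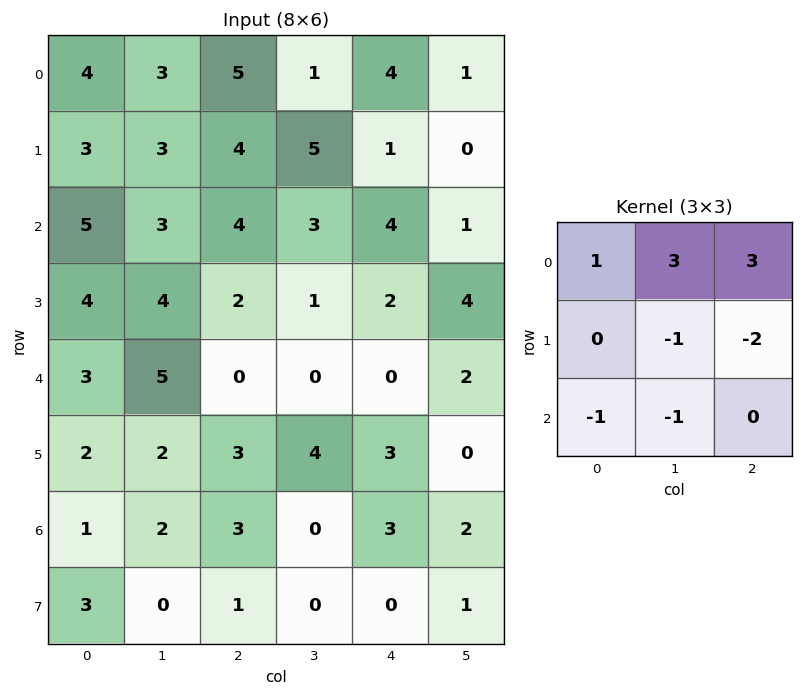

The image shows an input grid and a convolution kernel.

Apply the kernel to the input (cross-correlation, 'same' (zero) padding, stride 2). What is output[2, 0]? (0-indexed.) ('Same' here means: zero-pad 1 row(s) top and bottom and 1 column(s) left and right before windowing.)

The receptive field on the zero-padded input at this output position is [0 4 4 / 0 3 5 / 0 2 2]. Elementwise product with the kernel and sum: 0·1 + 4·3 + 4·3 + 3·-1 + 5·-2 + 0·-1 + 2·-1.

9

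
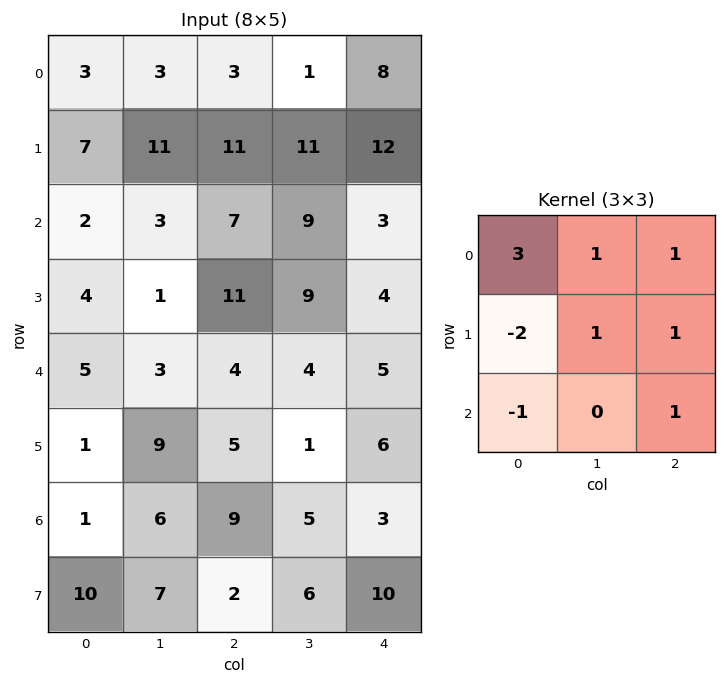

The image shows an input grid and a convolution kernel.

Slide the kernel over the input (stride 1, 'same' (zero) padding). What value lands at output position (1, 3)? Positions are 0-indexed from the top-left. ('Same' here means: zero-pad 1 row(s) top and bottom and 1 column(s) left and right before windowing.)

The receptive field on the zero-padded input at this output position is [3 1 8 / 11 11 12 / 7 9 3]. Elementwise product with the kernel and sum: 3·3 + 1·1 + 8·1 + 11·-2 + 11·1 + 12·1 + 7·-1 + 3·1.

15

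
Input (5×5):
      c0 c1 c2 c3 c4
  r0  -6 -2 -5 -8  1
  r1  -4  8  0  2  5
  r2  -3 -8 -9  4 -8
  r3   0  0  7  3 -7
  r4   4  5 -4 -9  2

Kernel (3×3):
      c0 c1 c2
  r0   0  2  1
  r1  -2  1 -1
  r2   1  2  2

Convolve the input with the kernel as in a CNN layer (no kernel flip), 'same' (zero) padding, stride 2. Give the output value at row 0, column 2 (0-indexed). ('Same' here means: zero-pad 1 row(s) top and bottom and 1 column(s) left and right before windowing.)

29

The receptive field on the zero-padded input at this output position is [0 0 0 / -8 1 0 / 2 5 0]. Elementwise product with the kernel and sum: 0·2 + 0·1 + -8·-2 + 1·1 + 0·-1 + 2·1 + 5·2 + 0·2.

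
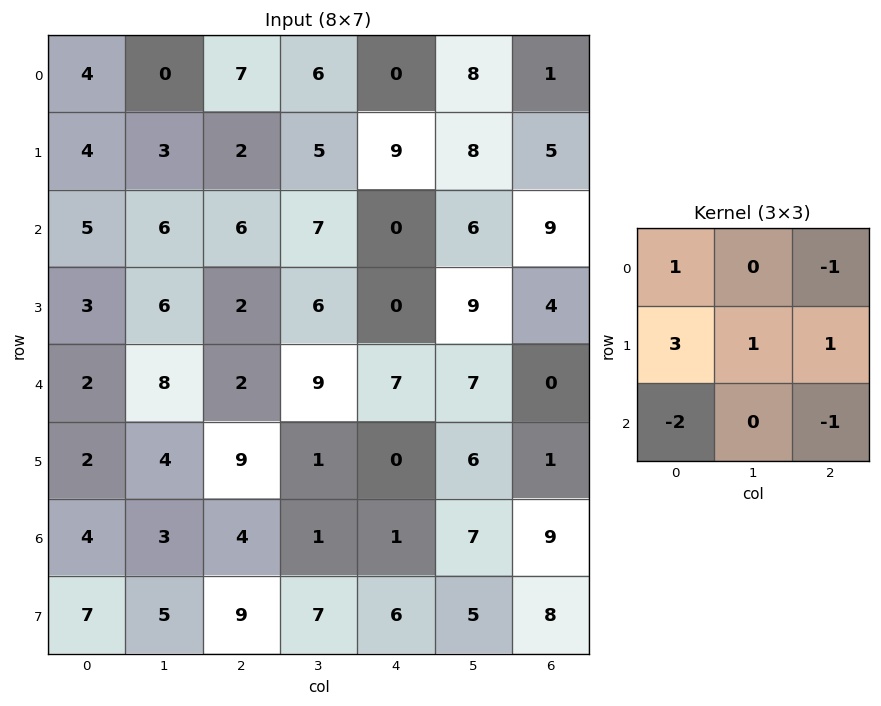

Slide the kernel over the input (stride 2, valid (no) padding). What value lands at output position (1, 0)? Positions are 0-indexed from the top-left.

10

The receptive field on the input at this output position is [5 6 6 / 3 6 2 / 2 8 2]. Elementwise product with the kernel and sum: 5·1 + 6·-1 + 3·3 + 6·1 + 2·1 + 2·-2 + 2·-1.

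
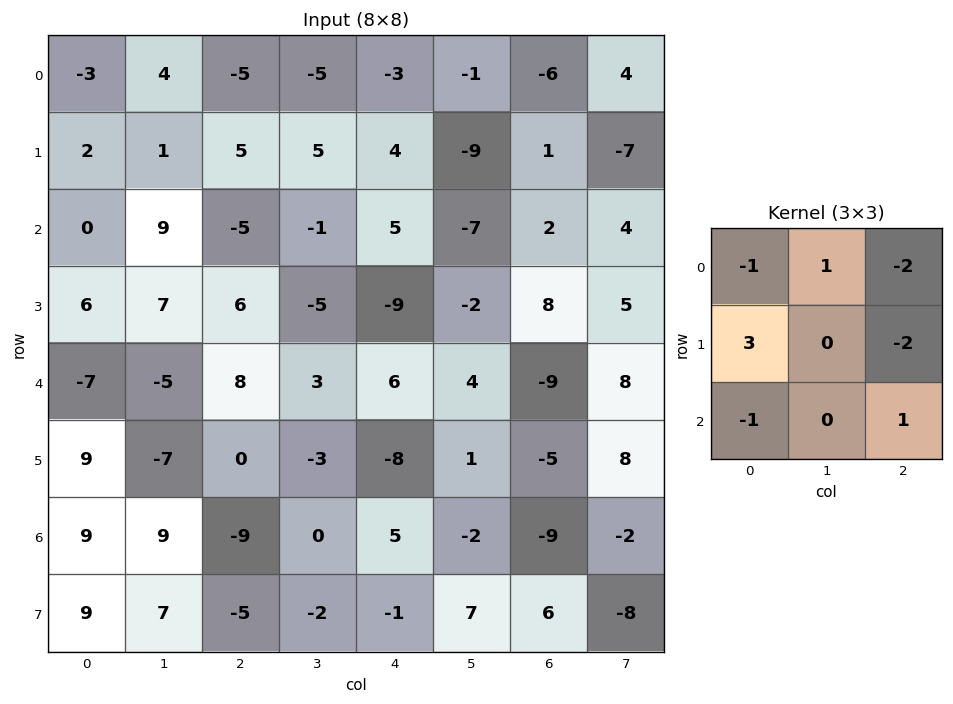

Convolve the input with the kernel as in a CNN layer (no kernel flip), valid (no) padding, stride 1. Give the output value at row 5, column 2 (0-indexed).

The receptive field on the input at this output position is [0 -3 -8 / -9 0 5 / -5 -2 -1]. Elementwise product with the kernel and sum: 0·-1 + -3·1 + -8·-2 + -9·3 + 5·-2 + -5·-1 + -1·1.

-20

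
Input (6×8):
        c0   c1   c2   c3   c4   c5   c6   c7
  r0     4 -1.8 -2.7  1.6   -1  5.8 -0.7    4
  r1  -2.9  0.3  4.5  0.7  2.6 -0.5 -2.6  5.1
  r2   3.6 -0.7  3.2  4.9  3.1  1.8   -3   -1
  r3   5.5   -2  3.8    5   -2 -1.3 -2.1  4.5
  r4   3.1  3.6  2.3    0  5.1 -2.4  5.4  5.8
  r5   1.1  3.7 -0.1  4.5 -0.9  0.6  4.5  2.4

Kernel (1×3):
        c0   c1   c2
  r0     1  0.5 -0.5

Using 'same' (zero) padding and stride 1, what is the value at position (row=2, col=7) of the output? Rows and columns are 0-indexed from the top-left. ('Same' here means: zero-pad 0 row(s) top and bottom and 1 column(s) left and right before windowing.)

-3.5

The receptive field on the zero-padded input at this output position is [-3 -1 0]. Elementwise product with the kernel and sum: -3·1 + -1·0.5 + 0·-0.5.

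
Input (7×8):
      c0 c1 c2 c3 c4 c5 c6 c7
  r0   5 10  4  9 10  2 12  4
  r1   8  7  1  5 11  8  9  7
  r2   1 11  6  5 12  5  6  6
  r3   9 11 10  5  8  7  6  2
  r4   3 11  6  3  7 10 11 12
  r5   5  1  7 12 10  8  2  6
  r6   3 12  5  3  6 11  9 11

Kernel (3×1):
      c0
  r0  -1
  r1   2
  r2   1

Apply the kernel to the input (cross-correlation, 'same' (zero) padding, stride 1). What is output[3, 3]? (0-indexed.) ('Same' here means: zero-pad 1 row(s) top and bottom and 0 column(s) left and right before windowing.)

8

The receptive field on the zero-padded input at this output position is [5 / 5 / 3]. Elementwise product with the kernel and sum: 5·-1 + 5·2 + 3·1.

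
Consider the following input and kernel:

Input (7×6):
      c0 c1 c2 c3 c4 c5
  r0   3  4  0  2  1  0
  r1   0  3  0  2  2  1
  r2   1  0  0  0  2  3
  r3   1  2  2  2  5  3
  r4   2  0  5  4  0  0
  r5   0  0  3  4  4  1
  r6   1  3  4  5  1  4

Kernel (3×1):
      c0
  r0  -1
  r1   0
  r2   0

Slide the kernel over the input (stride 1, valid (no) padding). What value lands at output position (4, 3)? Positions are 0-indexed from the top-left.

-4

The receptive field on the input at this output position is [4 / 4 / 5]. Elementwise product with the kernel and sum: 4·-1.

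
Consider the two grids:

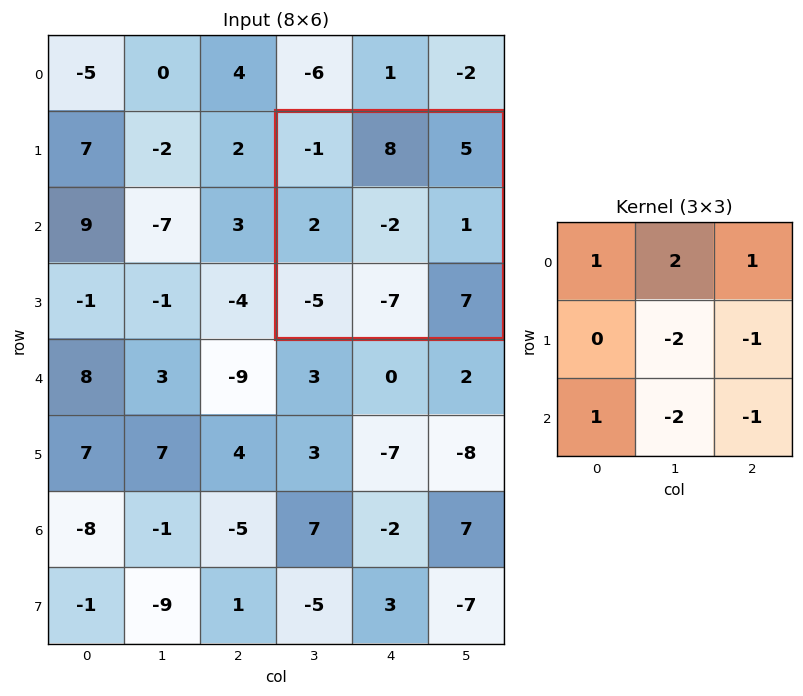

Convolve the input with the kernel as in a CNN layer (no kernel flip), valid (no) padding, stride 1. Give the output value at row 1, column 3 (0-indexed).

25

The receptive field on the input at this output position is [-1 8 5 / 2 -2 1 / -5 -7 7]. Elementwise product with the kernel and sum: -1·1 + 8·2 + 5·1 + -2·-2 + 1·-1 + -5·1 + -7·-2 + 7·-1.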